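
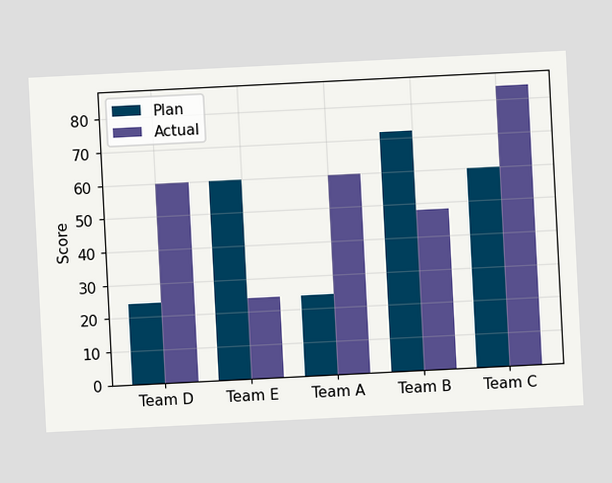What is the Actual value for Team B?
The chart is tilted about 3° counter-clockwise. The Actual bar at Team B reaches 48 on the y-axis.

48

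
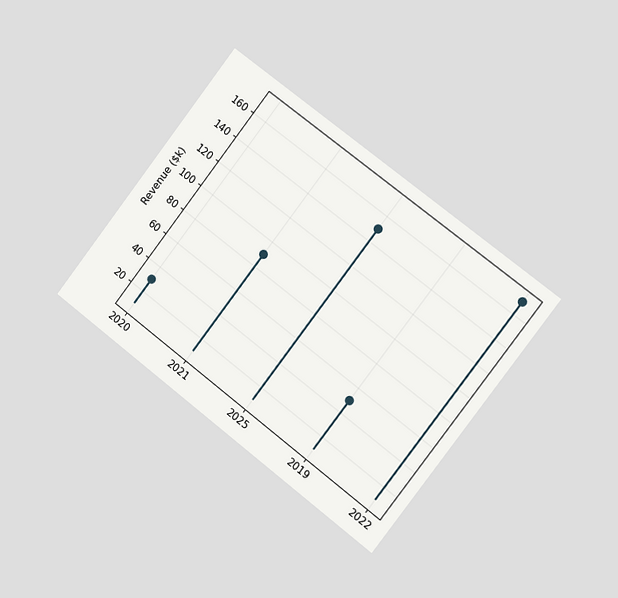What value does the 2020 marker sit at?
$30k

The chart is tilted about 38° clockwise and viewed slightly from the right. The 2020 marker sits at $30k.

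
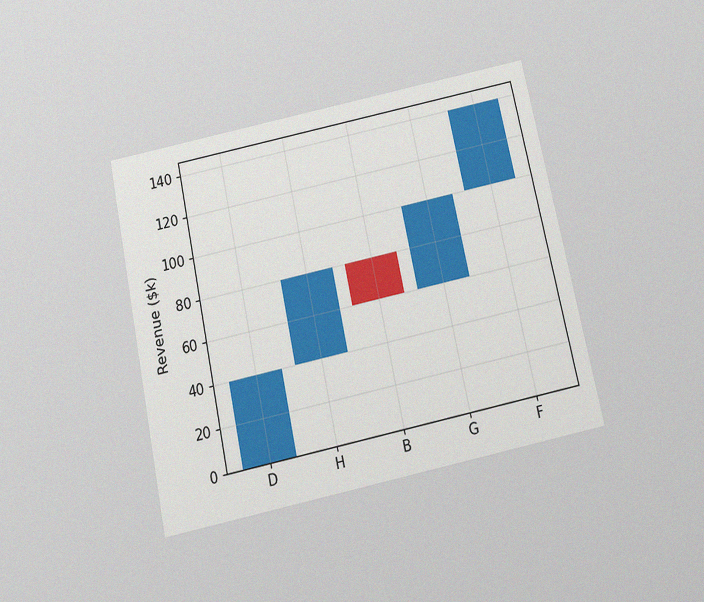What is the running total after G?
$100k

The chart is tilted about 12° counter-clockwise and viewed slightly from below, with some photo noise. After G the running total reaches $100k.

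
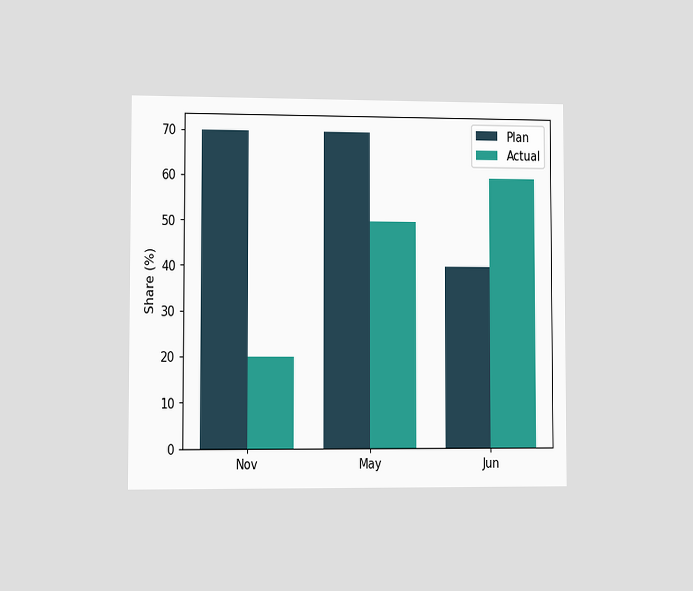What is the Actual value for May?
50%

The chart is viewed slightly from the left. The Actual bar at May reaches 50% on the y-axis.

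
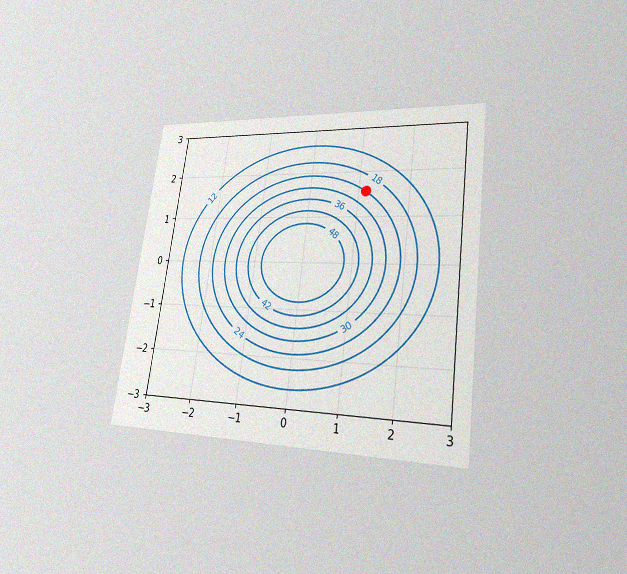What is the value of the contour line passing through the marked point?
24

The chart is tilted about 8° clockwise and viewed at a slight angle, with some photo noise. The marked point sits on the contour labelled 24.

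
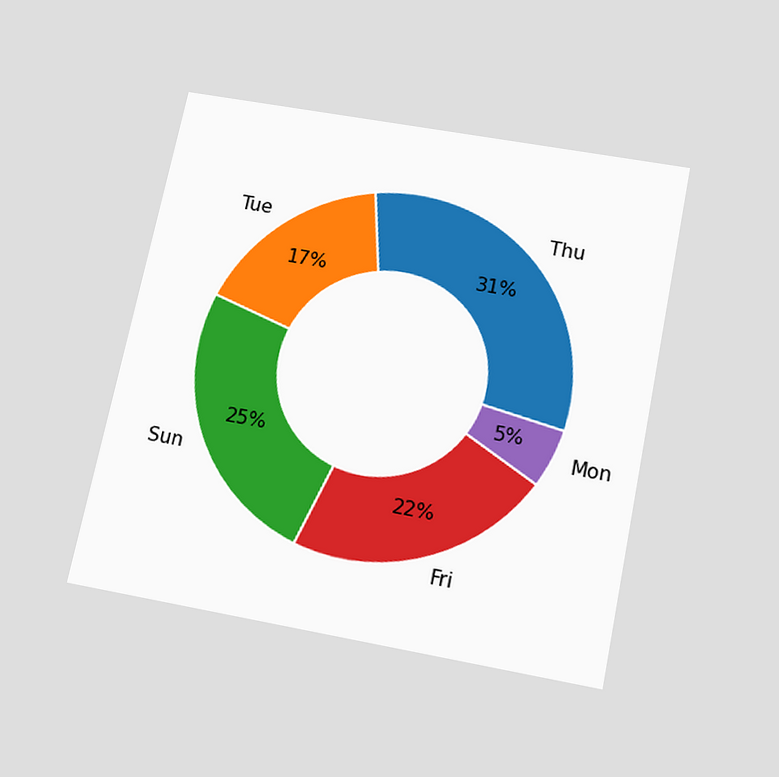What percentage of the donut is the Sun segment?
25%

The chart is tilted about 12° clockwise and viewed slightly from below. The Sun segment takes up 25% of the ring.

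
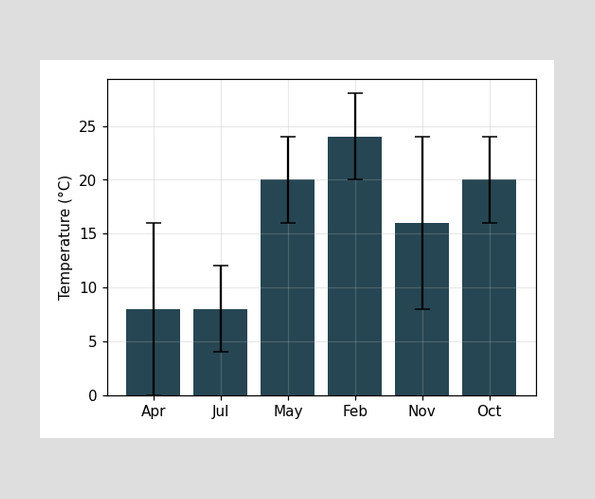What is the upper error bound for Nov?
The Nov bar's upper whisker reaches 24°C.

24°C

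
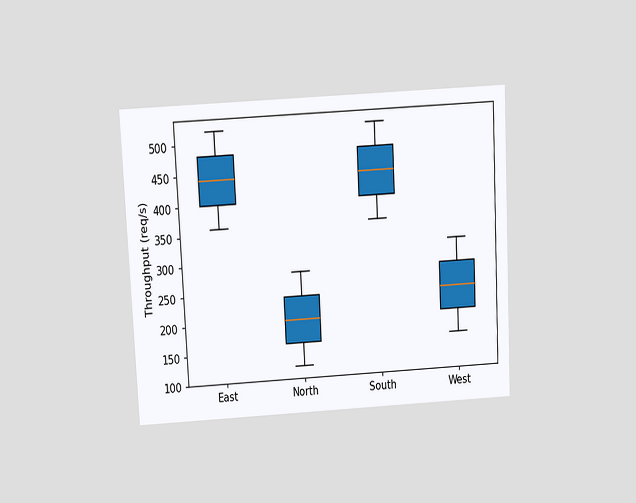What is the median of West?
The chart is tilted about 3° counter-clockwise and viewed slightly from above. The median line in the West box sits at 240req/s.

240req/s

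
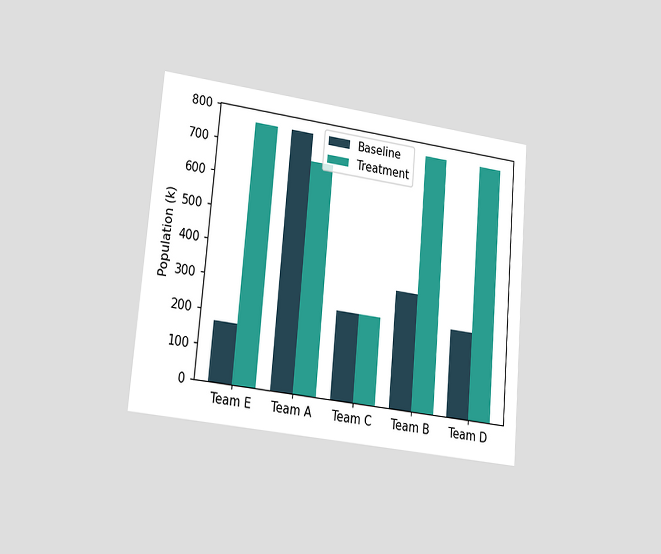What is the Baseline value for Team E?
The chart is tilted about 5° clockwise and viewed slightly from the left. The Baseline bar at Team E reaches 170k on the y-axis.

170k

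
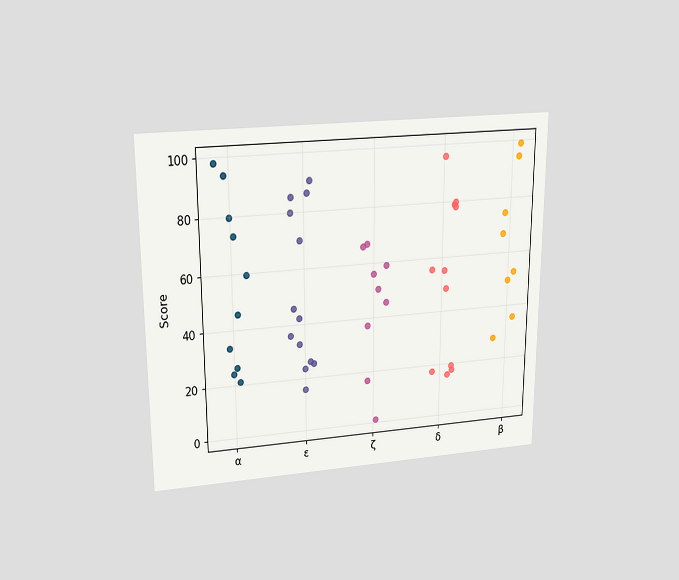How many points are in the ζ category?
The chart is viewed slightly from above. Counting the markers in the ζ column gives 9.

9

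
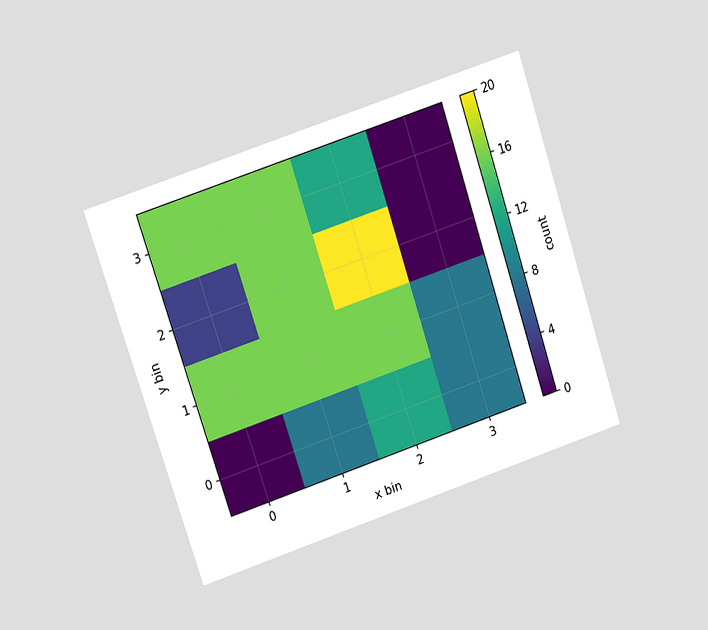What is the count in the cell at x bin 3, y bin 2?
The chart is tilted about 18° counter-clockwise and viewed at a slight angle. Matching the cell (3, 2) against the colorbar gives 0.

0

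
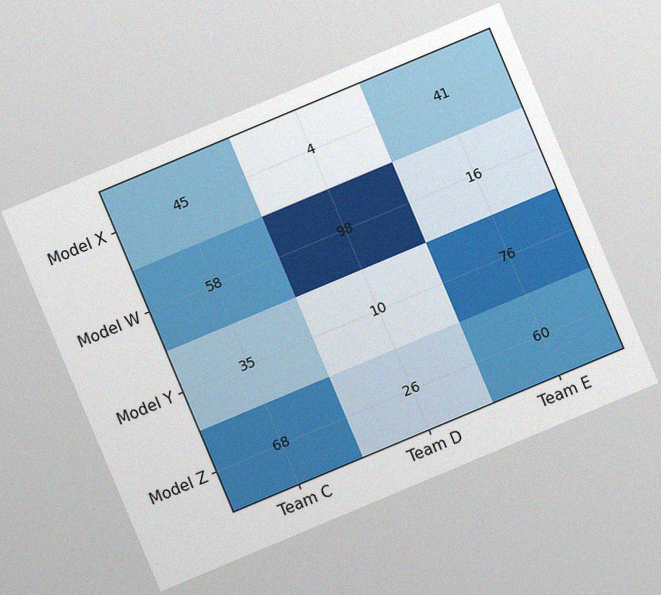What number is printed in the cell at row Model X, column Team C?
45

The chart is tilted about 23° counter-clockwise, with some photo noise. The (Model X, Team C) cell reads 45.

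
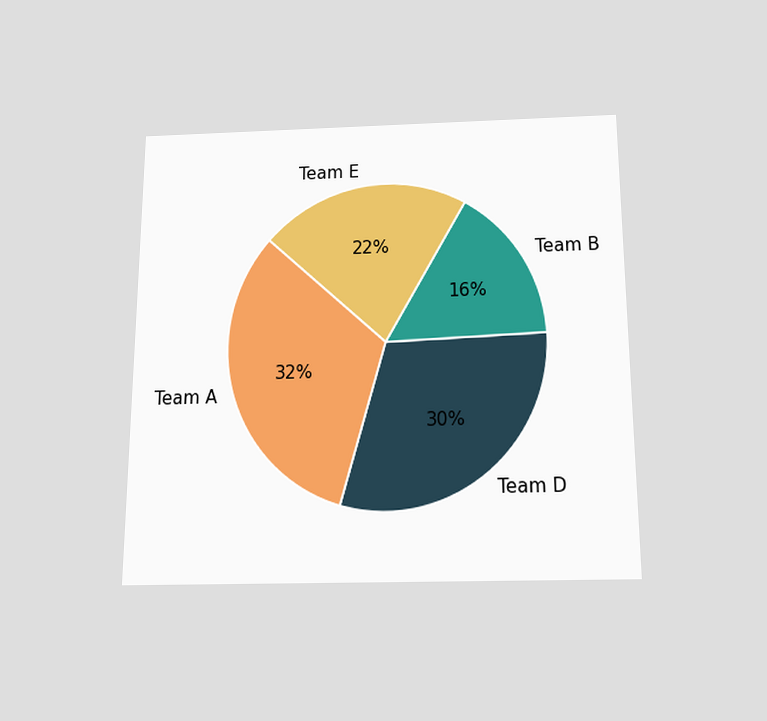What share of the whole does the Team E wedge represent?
22%

The chart is viewed slightly from below. The Team E slice takes up 22% of the pie.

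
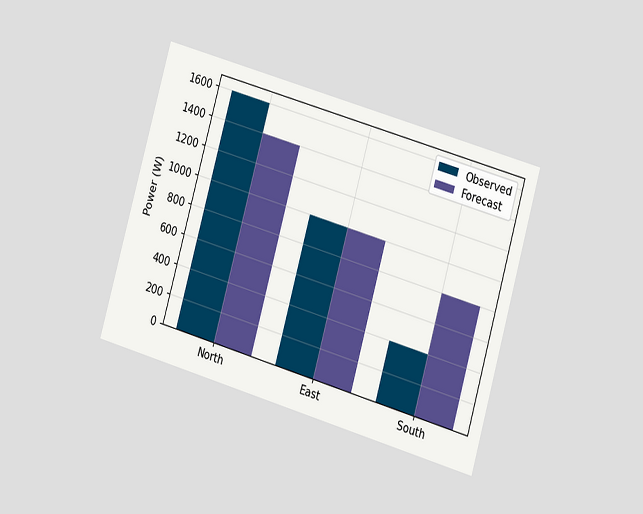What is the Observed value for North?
1600W

The chart is tilted about 16° clockwise and viewed at a slight angle. The Observed bar at North reaches 1600W on the y-axis.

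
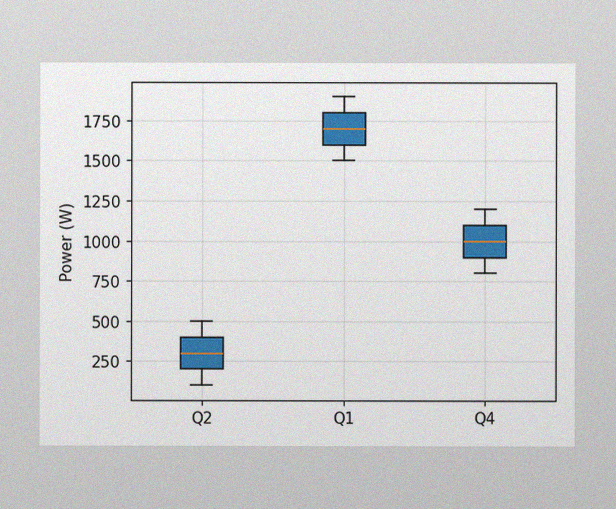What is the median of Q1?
1700W

The image has some photo noise and uneven lighting. The median line in the Q1 box sits at 1700W.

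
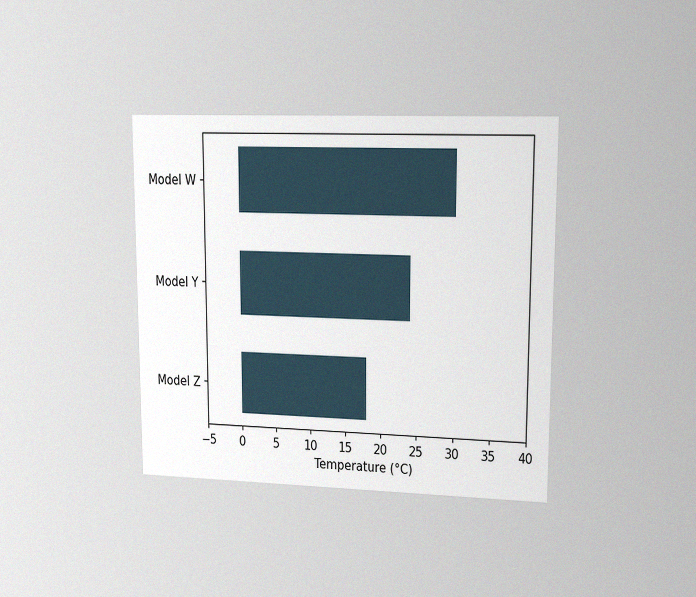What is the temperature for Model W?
30°C

The chart is viewed at a slight angle, with some photo noise. Reading along the chart's x-axis, the Model W bar reaches 30°C.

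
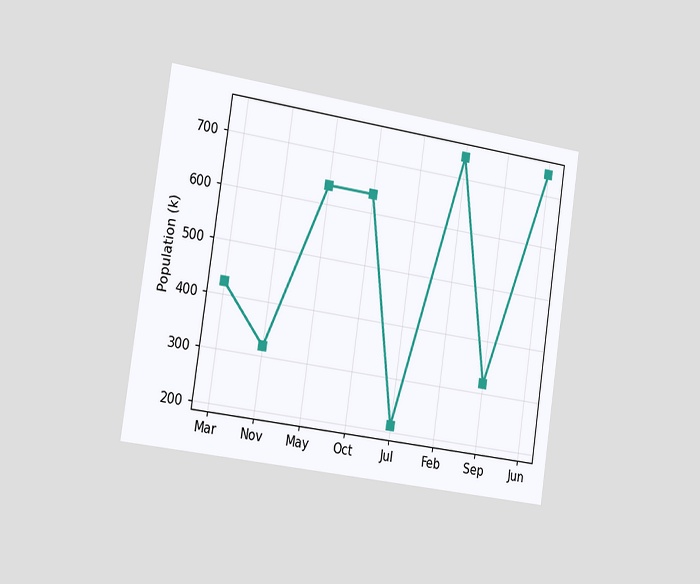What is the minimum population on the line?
212k

The chart is tilted about 8° clockwise and viewed slightly from the left. The lowest point is at Jul, and reading across to the y-axis gives 212k.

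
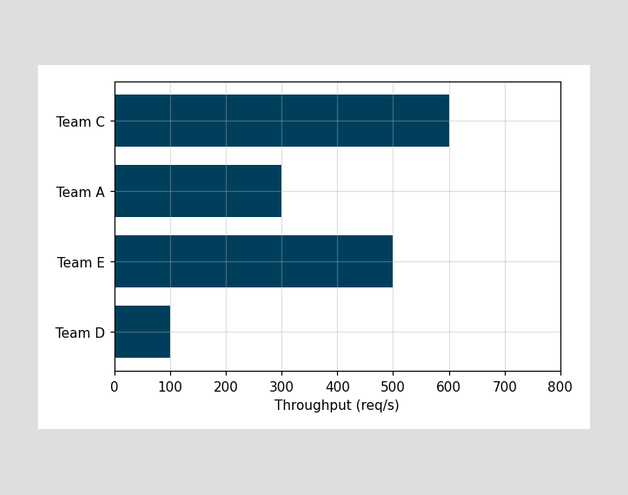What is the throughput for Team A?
300req/s

Reading along the chart's x-axis, the Team A bar reaches 300req/s.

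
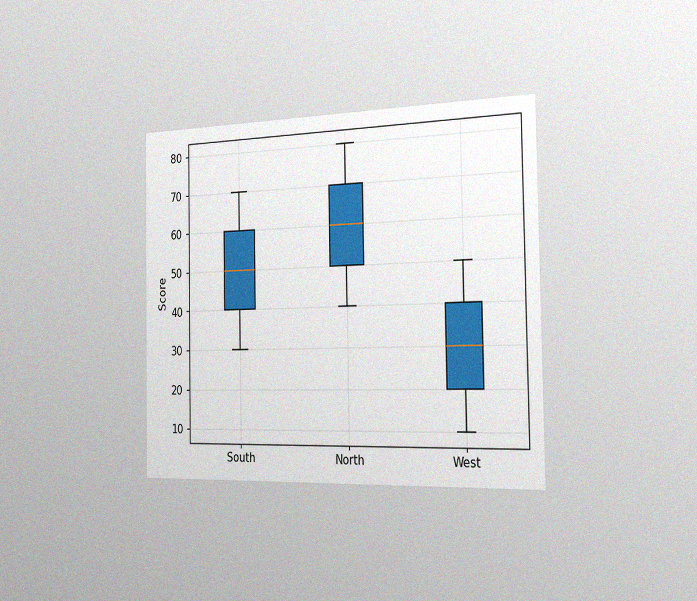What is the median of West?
30

The chart is viewed slightly from the right, with some photo noise. The median line in the West box sits at 30.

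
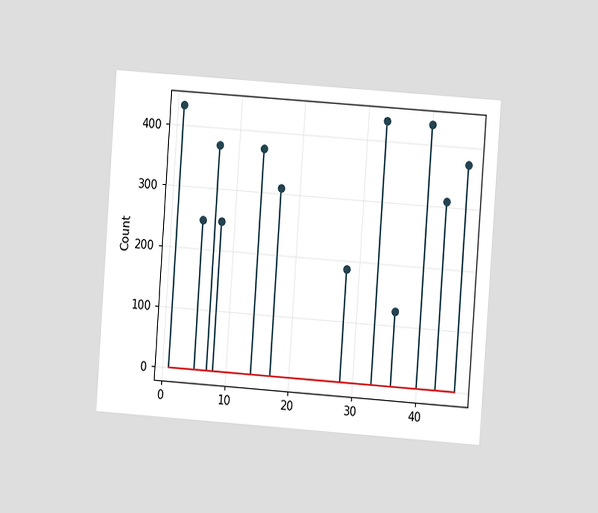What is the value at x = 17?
310

The chart is tilted about 4° clockwise and viewed at a slight angle. The stem at x=17 reaches 310.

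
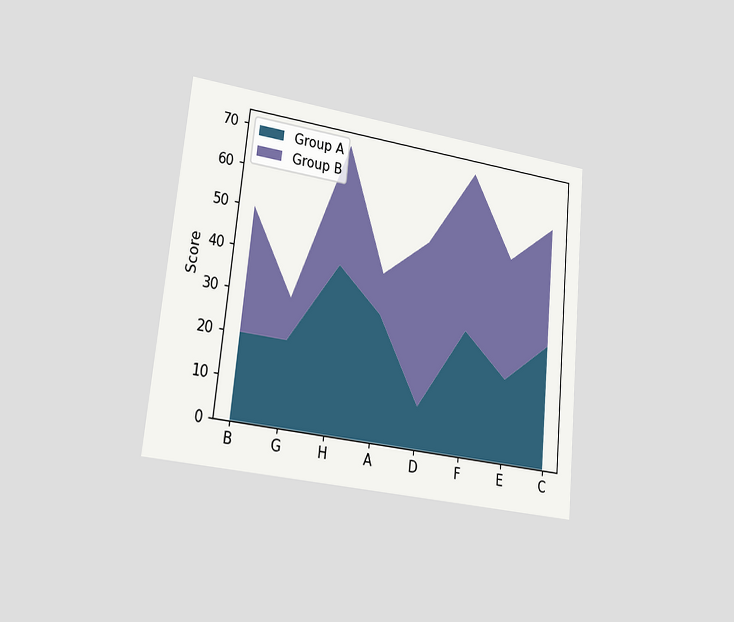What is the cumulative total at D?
The chart is tilted about 6° clockwise and viewed slightly from the left. The stacked total at D reaches 50.

50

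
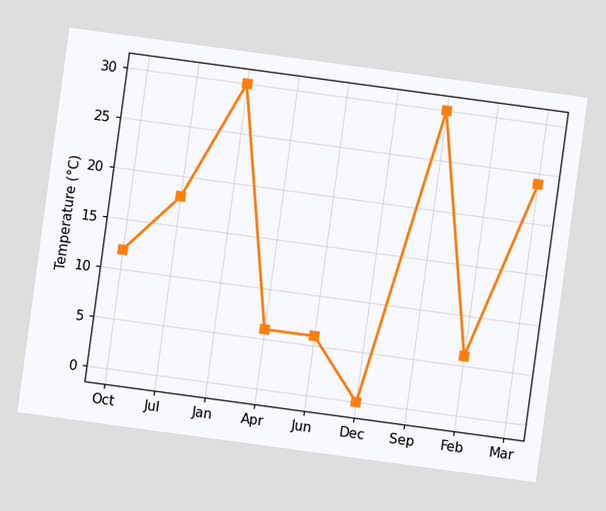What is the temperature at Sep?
30°C

The chart is tilted about 8° clockwise. At Sep, the line is at 30°C.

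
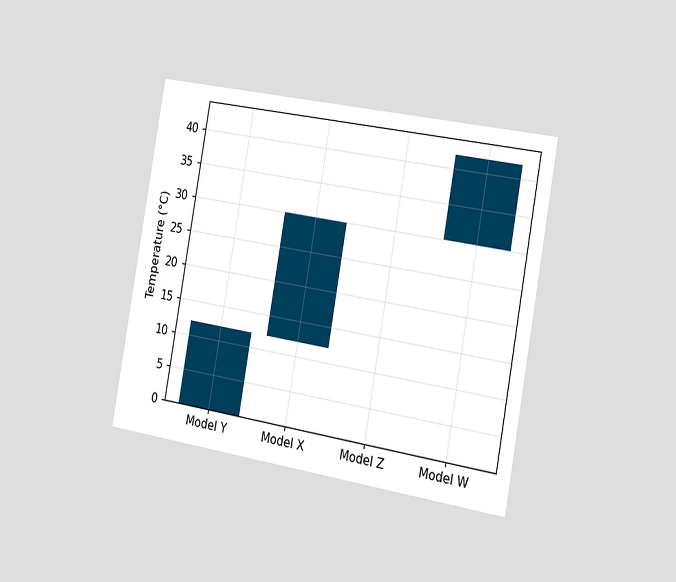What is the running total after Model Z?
The chart is tilted about 10° clockwise and viewed slightly from the right. After Model Z the running total reaches 30°C.

30°C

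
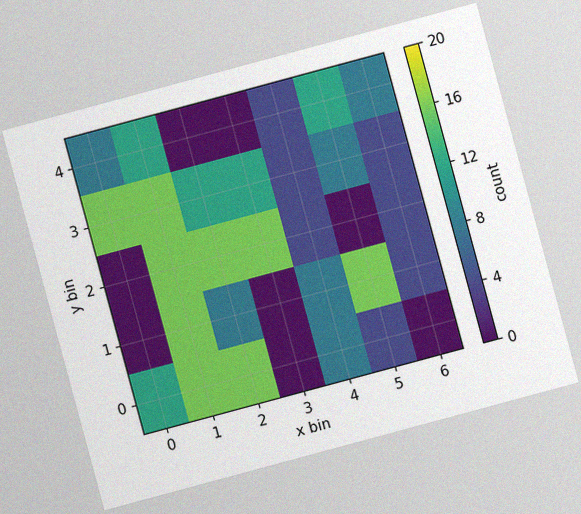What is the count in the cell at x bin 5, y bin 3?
8

The chart is tilted about 15° counter-clockwise, with some photo noise. Matching the cell (5, 3) against the colorbar gives 8.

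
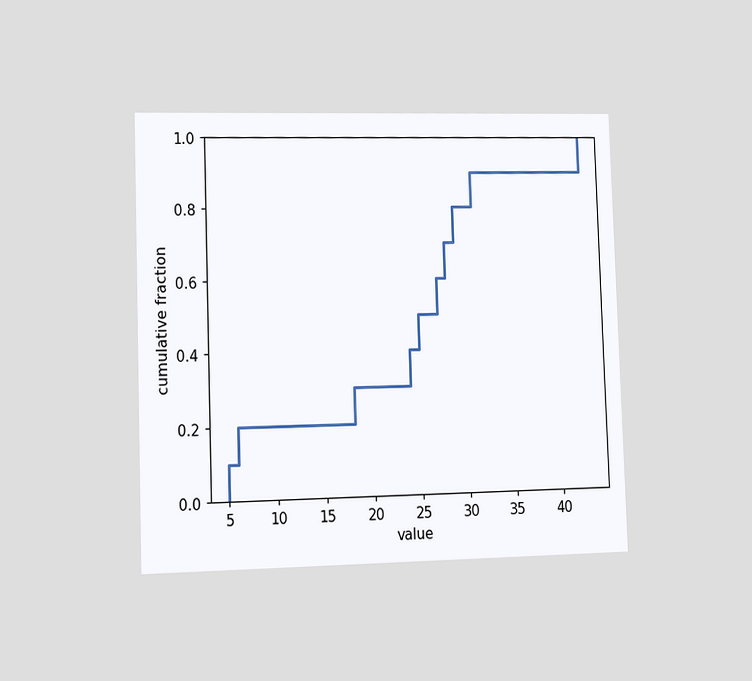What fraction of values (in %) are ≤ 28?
70%

The chart is viewed slightly from the left. At x=28 the ECDF step is at 70%.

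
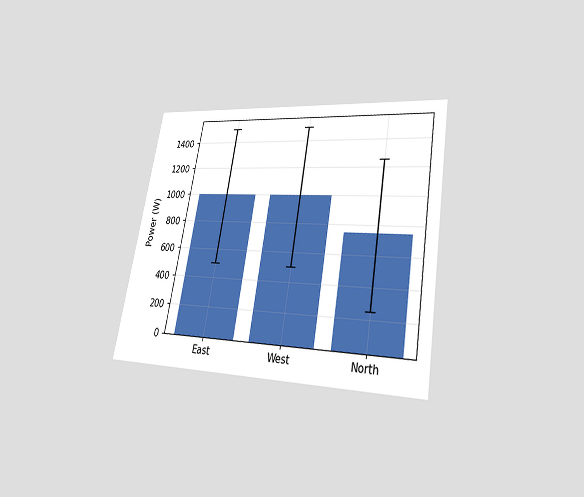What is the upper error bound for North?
The chart is tilted about 10° clockwise and viewed at a slight angle. The North bar's upper whisker reaches 1250W.

1250W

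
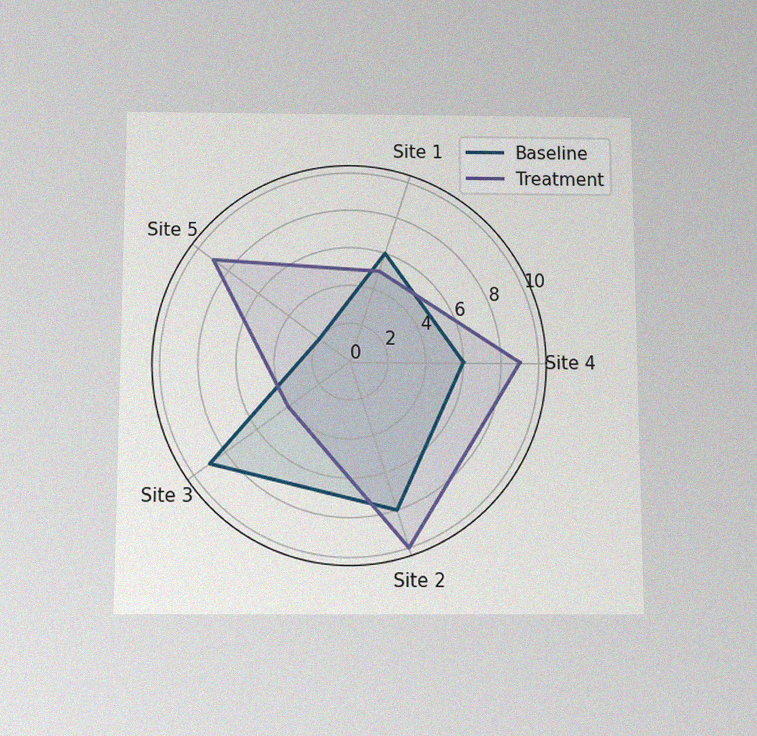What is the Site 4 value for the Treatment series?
The chart is viewed slightly from below, with some photo noise. On the Site 4 axis, Treatment reaches 9.

9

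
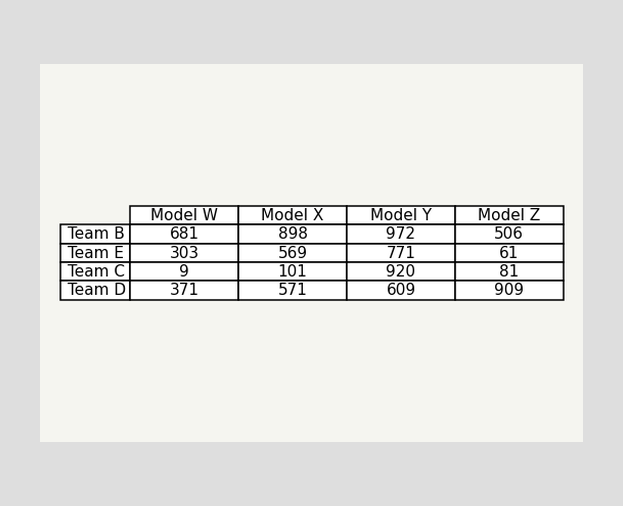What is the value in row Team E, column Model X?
569

The (Team E, Model X) cell reads 569.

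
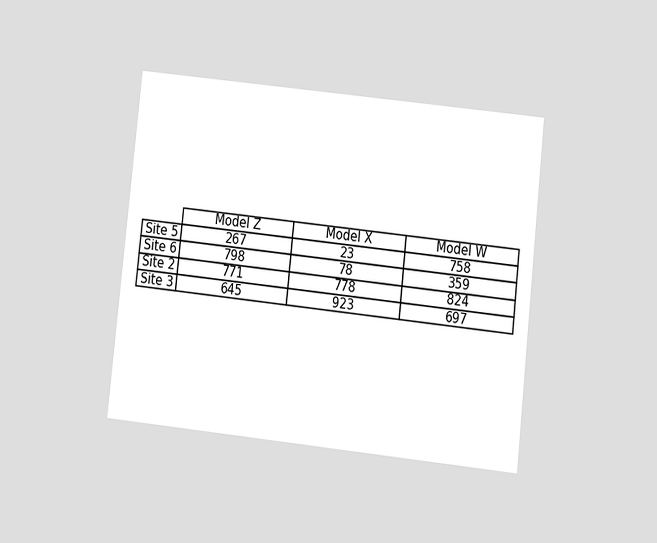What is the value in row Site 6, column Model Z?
The chart is tilted about 6° clockwise and viewed at a slight angle. The (Site 6, Model Z) cell reads 798.

798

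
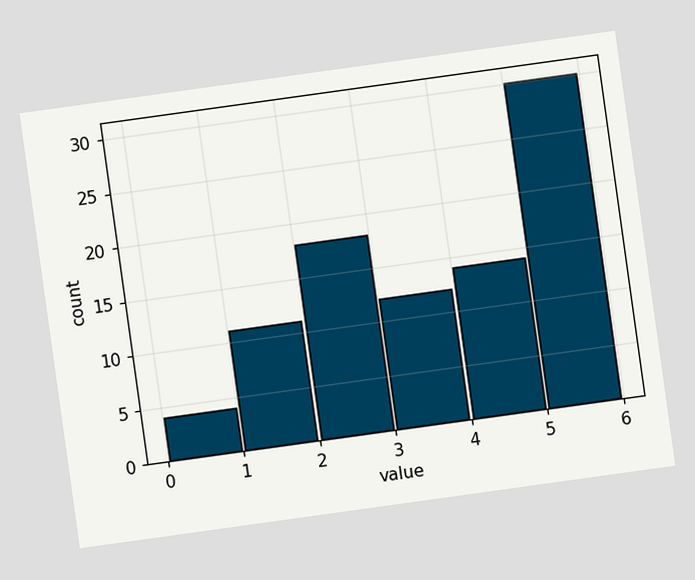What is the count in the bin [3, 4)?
12

The chart is tilted about 8° counter-clockwise. The [3, 4) bin has height 12.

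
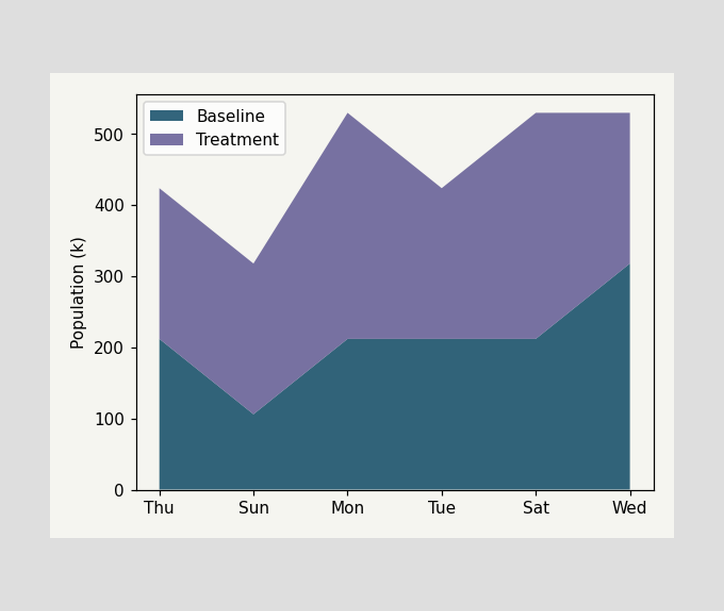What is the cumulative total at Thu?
424k

The stacked total at Thu reaches 424k.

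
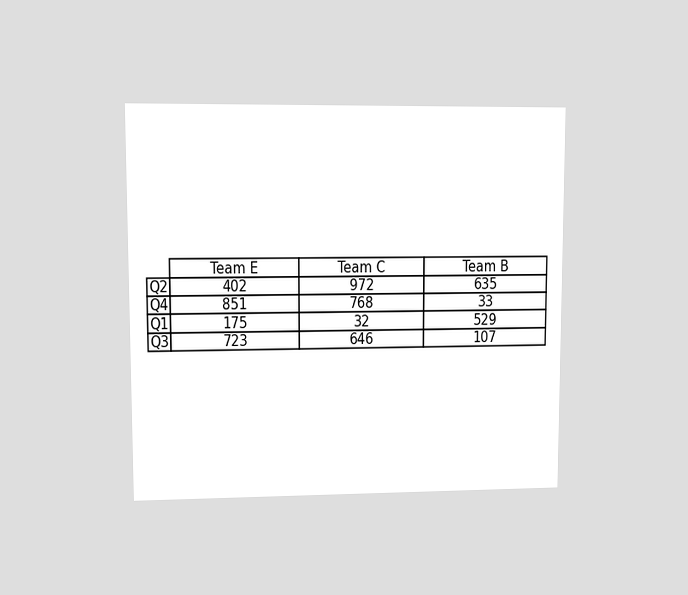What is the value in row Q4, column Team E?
851

The chart is viewed at a slight angle. The (Q4, Team E) cell reads 851.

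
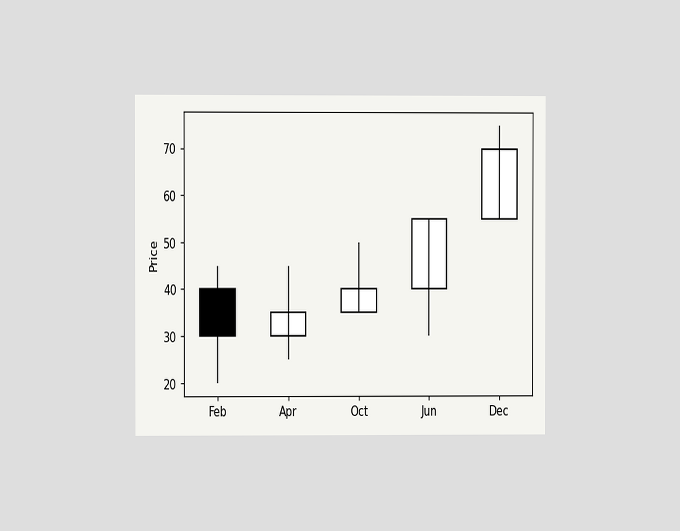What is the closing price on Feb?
30

The chart is viewed at a slight angle. The Feb candle closes at 30.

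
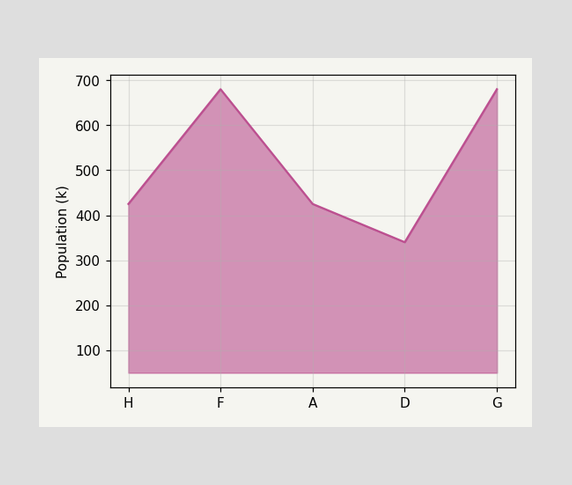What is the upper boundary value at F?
680k

At F the upper boundary is at 680k.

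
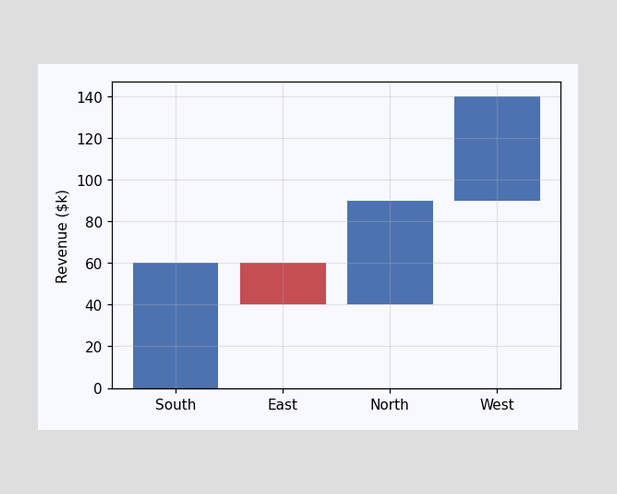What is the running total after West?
$140k

After West the running total reaches $140k.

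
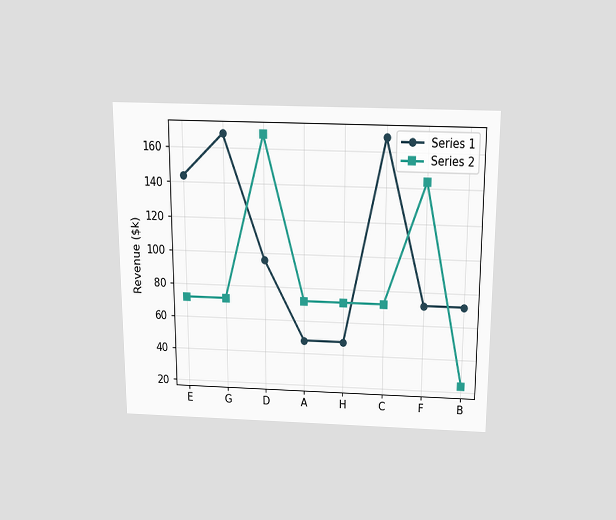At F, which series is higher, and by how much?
The chart is viewed slightly from above. At F, Series 2 sits above the other line by $72k.

Series 2, by $72k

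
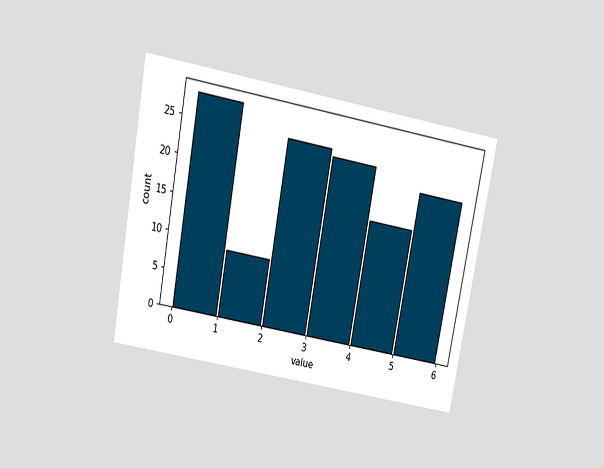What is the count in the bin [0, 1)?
28

The chart is tilted about 10° clockwise and viewed slightly from above. The [0, 1) bin has height 28.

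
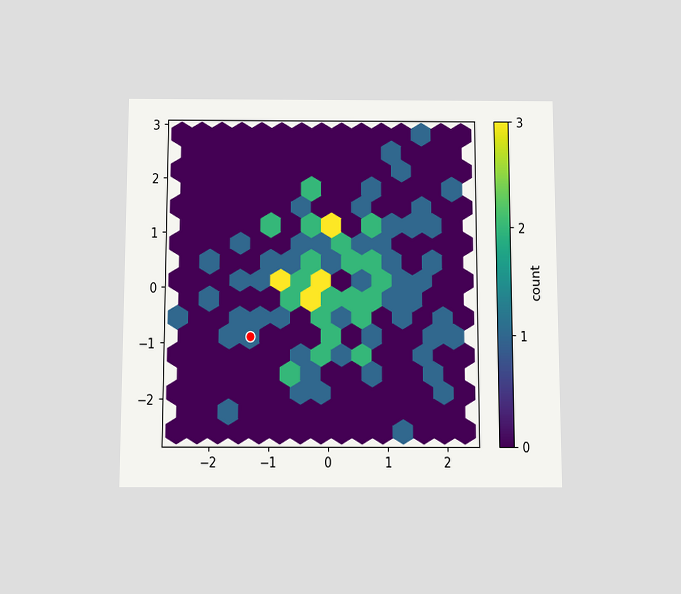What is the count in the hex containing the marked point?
The chart is viewed slightly from below. The marked hex reads 1 on the colorbar.

1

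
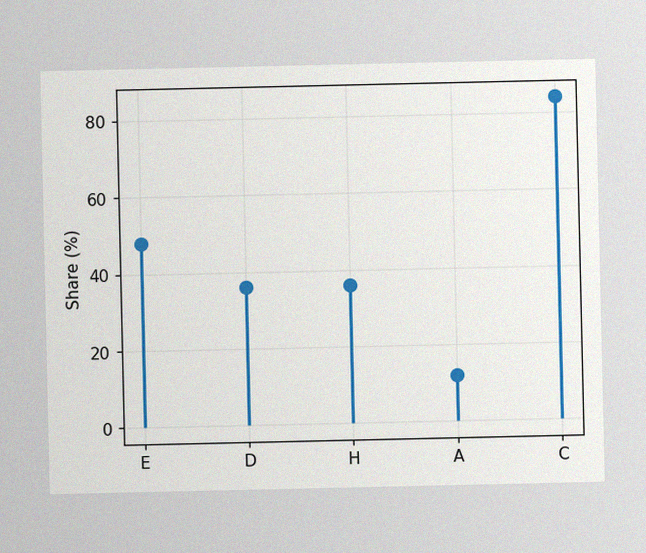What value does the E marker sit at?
48%

The image has some photo noise and uneven lighting. The E marker sits at 48%.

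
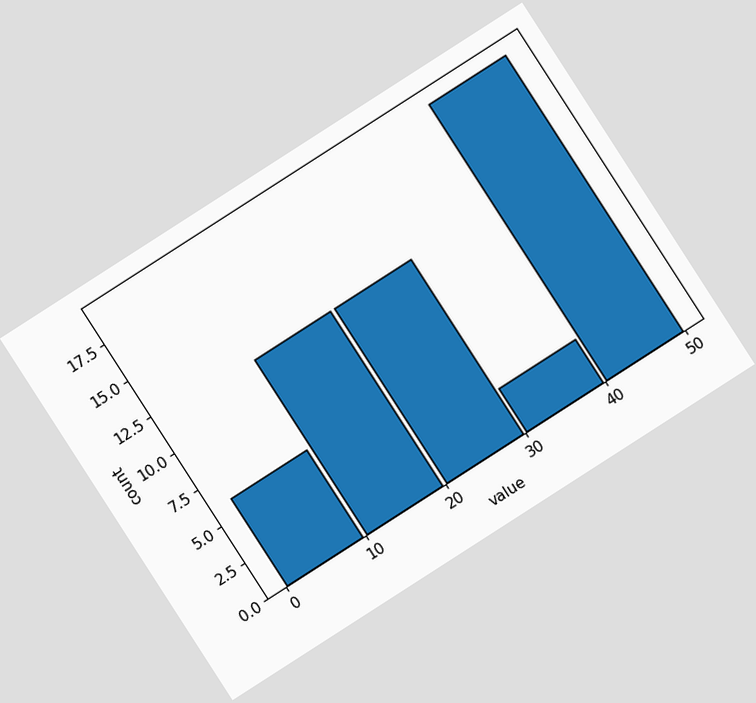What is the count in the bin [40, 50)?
The chart is tilted about 33° counter-clockwise. The [40, 50) bin has height 19.

19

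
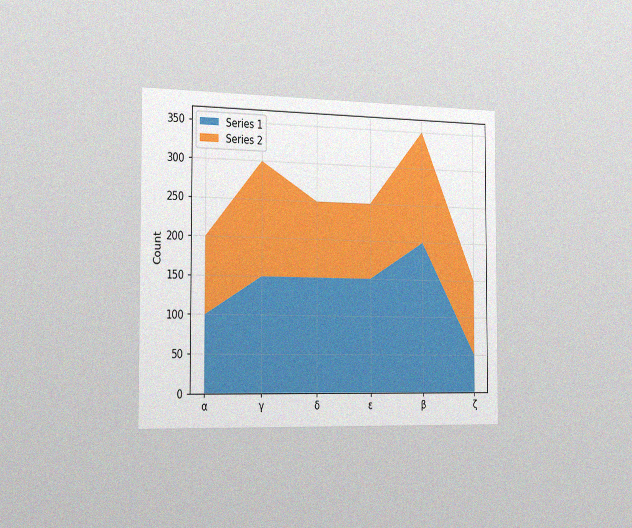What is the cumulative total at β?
The chart is viewed slightly from the left, with some photo noise. The stacked total at β reaches 350.

350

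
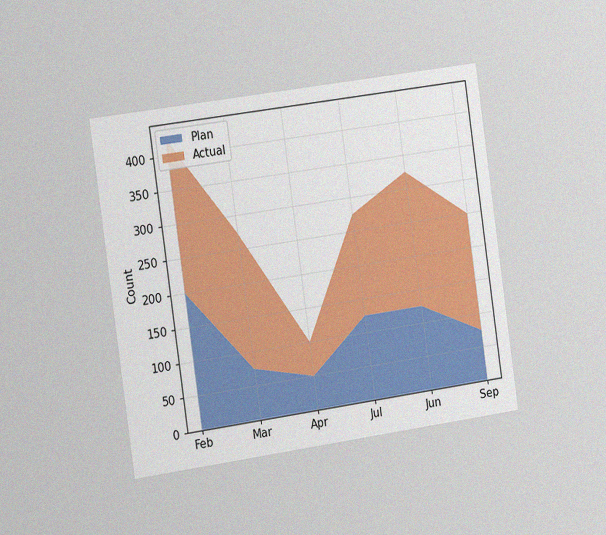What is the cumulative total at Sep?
250

The chart is tilted about 8° counter-clockwise and viewed slightly from the left, with some photo noise. The stacked total at Sep reaches 250.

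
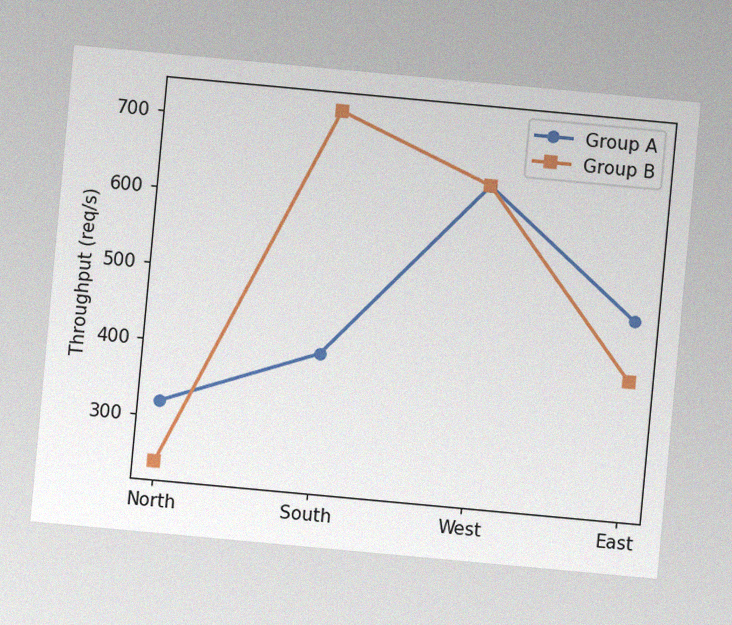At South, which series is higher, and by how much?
The chart is tilted about 5° clockwise, with some photo noise. At South, Group B sits above the other line by 320req/s.

Group B, by 320req/s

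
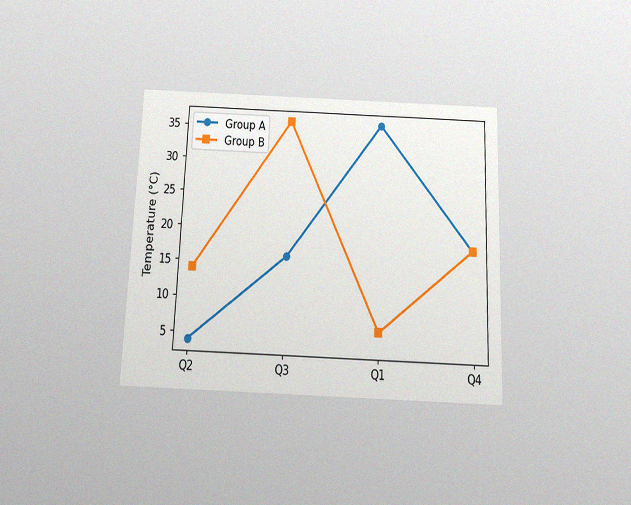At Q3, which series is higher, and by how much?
The chart is tilted about 2° clockwise and viewed slightly from below, with some photo noise. At Q3, Group B sits above the other line by 20°C.

Group B, by 20°C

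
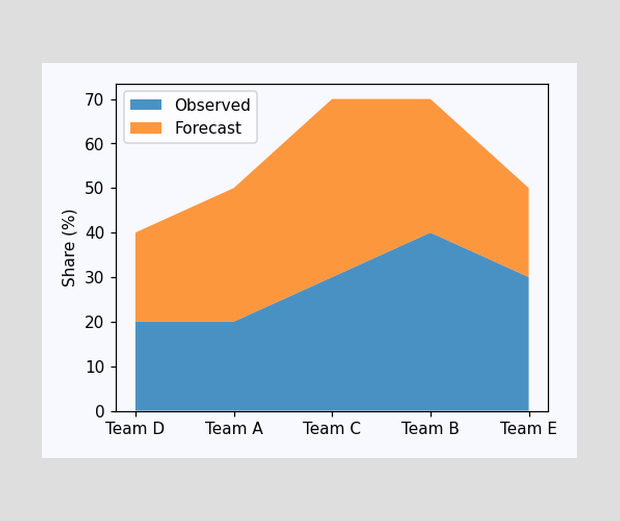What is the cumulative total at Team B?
The stacked total at Team B reaches 70%.

70%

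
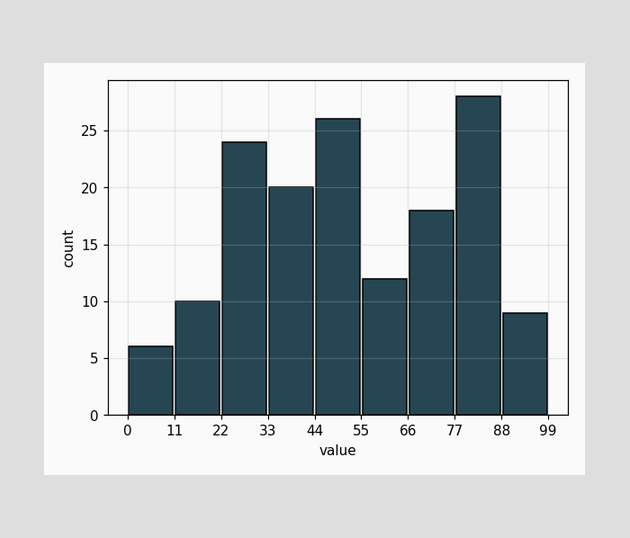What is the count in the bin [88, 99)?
The [88, 99) bin has height 9.

9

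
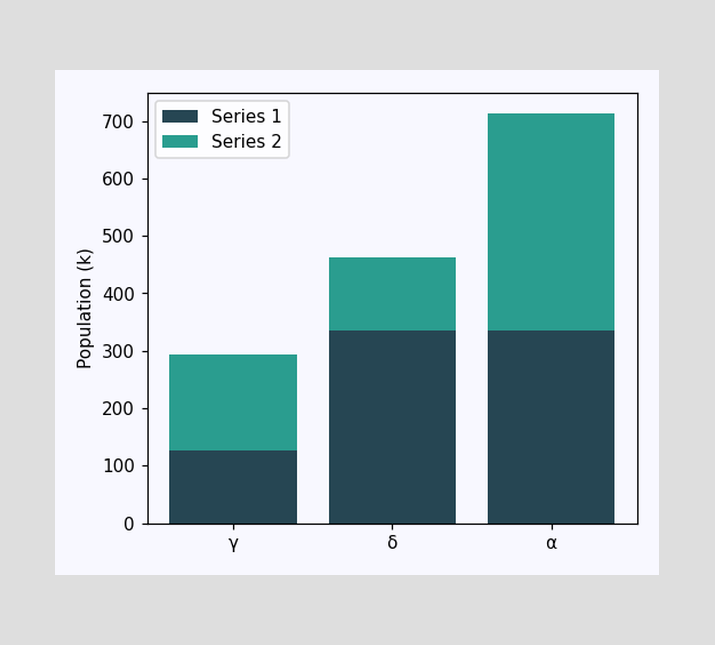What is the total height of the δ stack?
The δ stack's top reaches 462k on the y-axis.

462k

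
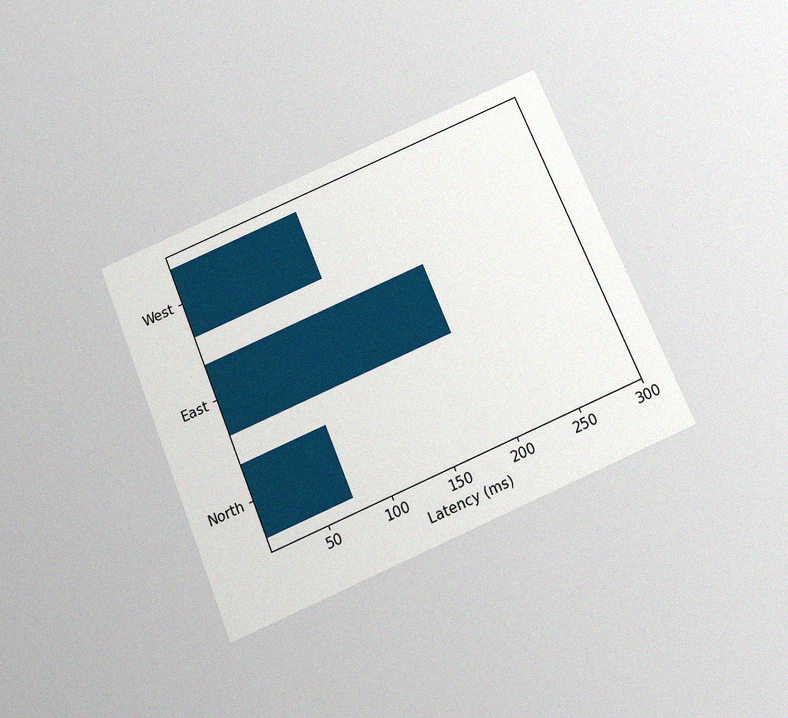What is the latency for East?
185ms

The chart is tilted about 22° counter-clockwise and viewed slightly from below, with some photo noise. Reading along the chart's x-axis, the East bar reaches 185ms.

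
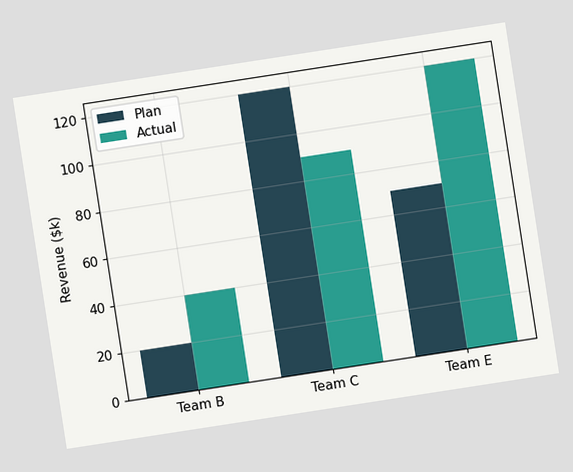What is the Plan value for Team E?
$70k

The chart is tilted about 9° counter-clockwise. The Plan bar at Team E reaches $70k on the y-axis.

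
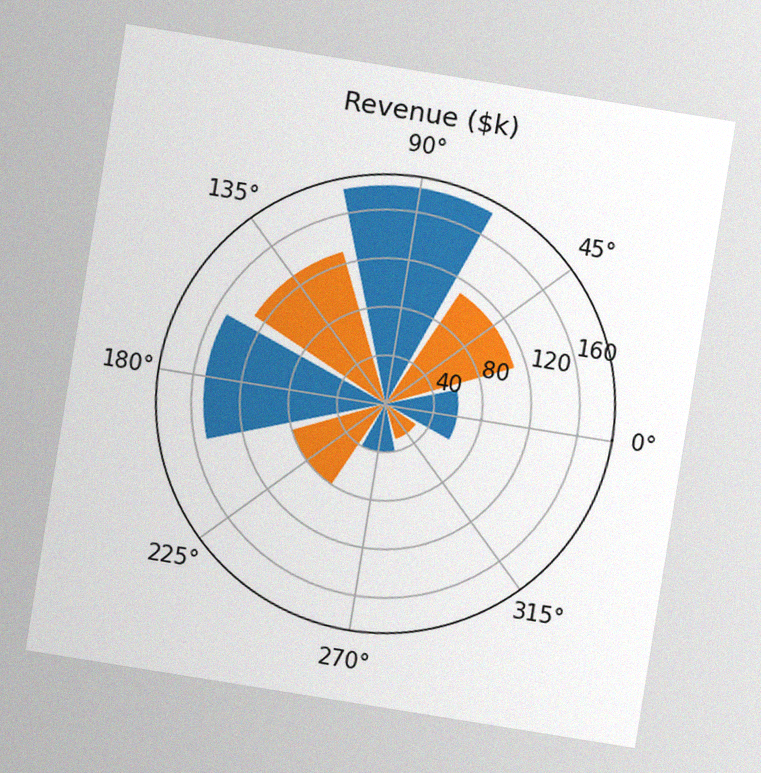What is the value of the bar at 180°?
$150k

The chart is tilted about 9° clockwise, with some photo noise. The bar at 180° reaches $150k on the radial axis.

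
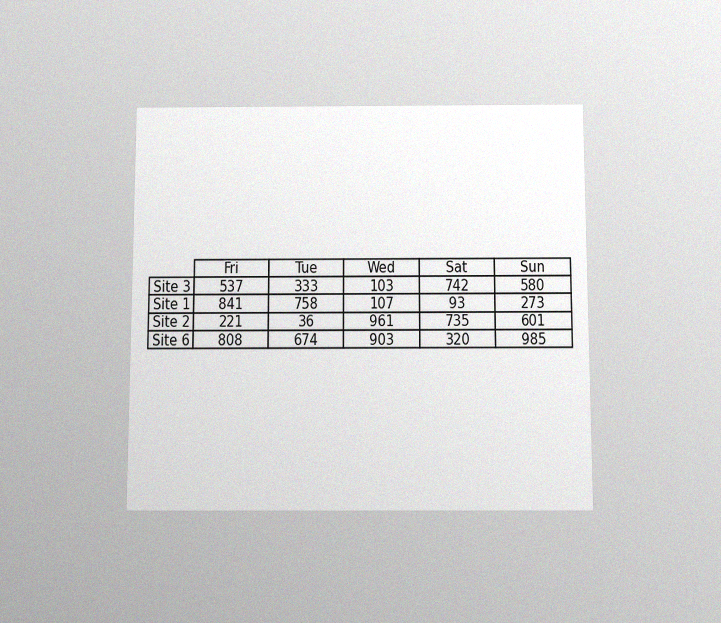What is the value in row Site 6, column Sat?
320

The chart is viewed slightly from below, with some photo noise. The (Site 6, Sat) cell reads 320.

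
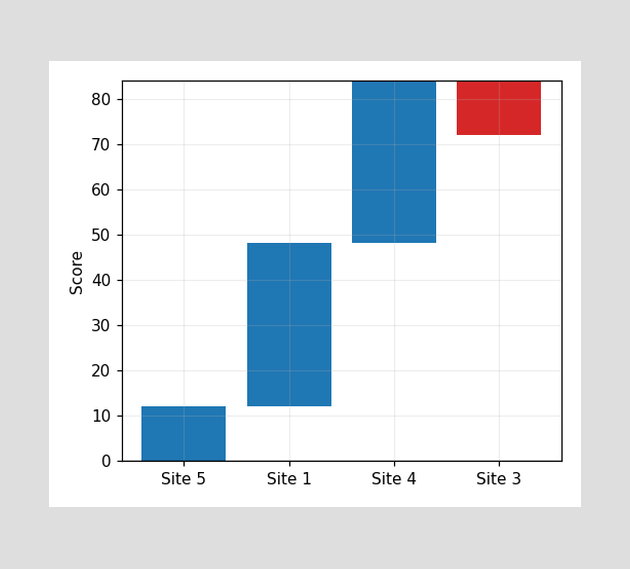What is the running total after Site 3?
After Site 3 the running total reaches 72.

72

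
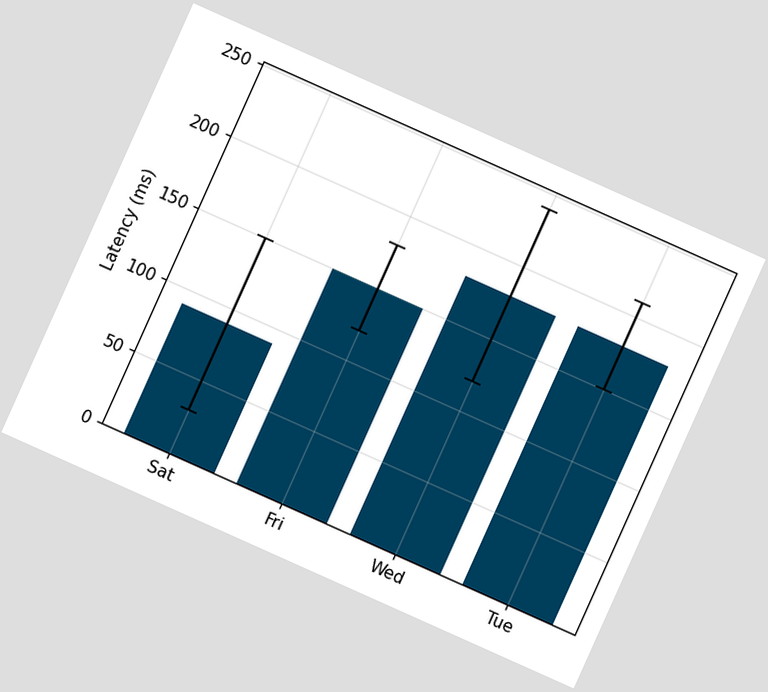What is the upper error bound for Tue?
The chart is tilted about 24° clockwise. The Tue bar's upper whisker reaches 210ms.

210ms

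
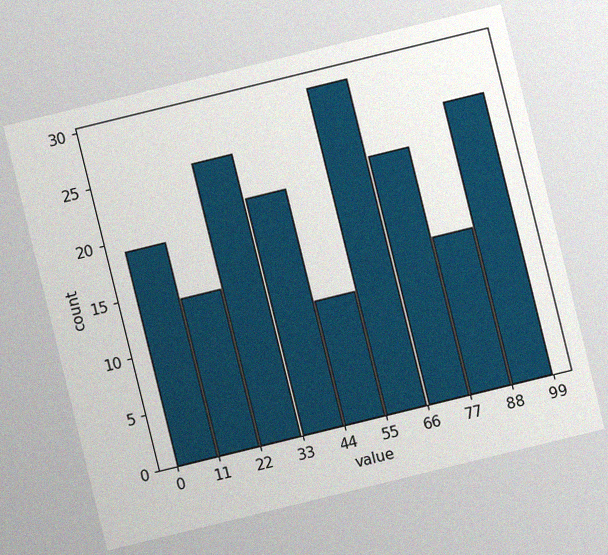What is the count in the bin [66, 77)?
22

The chart is tilted about 14° counter-clockwise, with some photo noise. The [66, 77) bin has height 22.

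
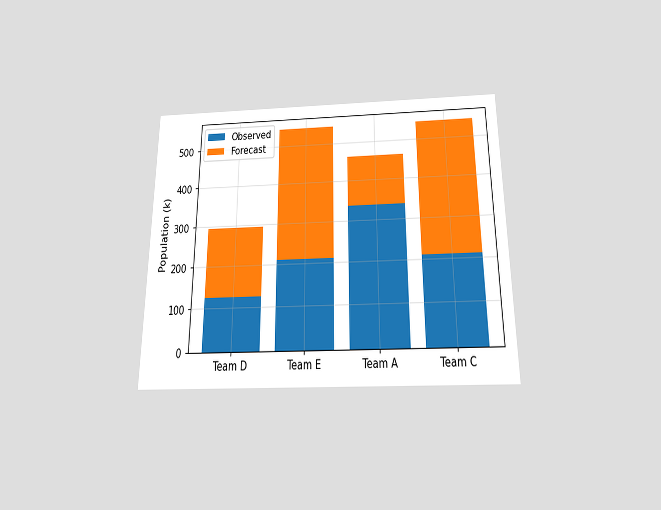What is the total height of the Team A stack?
462k

The chart is viewed slightly from below. The Team A stack's top reaches 462k on the y-axis.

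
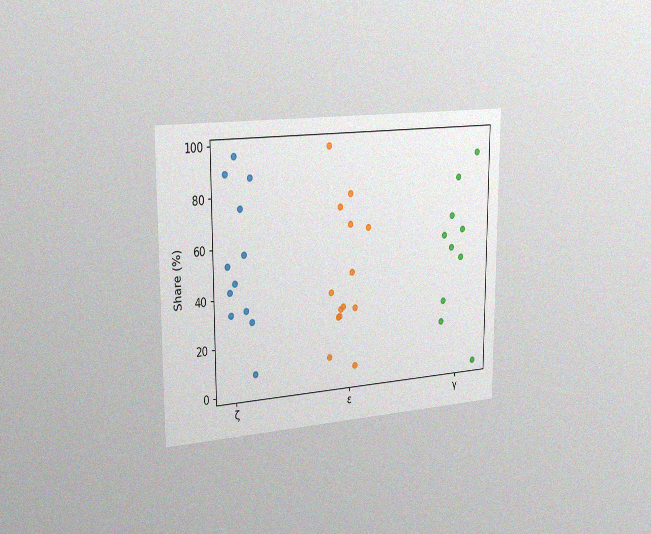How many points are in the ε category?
The chart is viewed slightly from the left, with some photo noise. Counting the markers in the ε column gives 14.

14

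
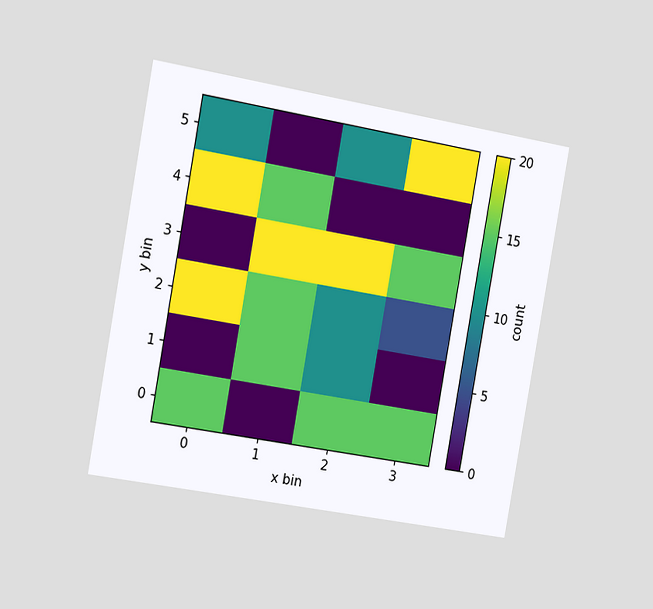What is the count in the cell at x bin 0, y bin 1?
0

The chart is tilted about 10° clockwise and viewed slightly from the left. Matching the cell (0, 1) against the colorbar gives 0.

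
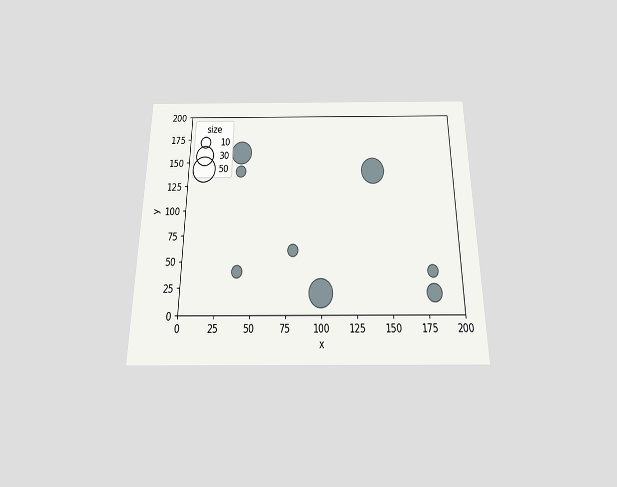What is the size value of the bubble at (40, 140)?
The chart is viewed slightly from below. Matching the bubble at (40, 140) against the size legend gives 10.

10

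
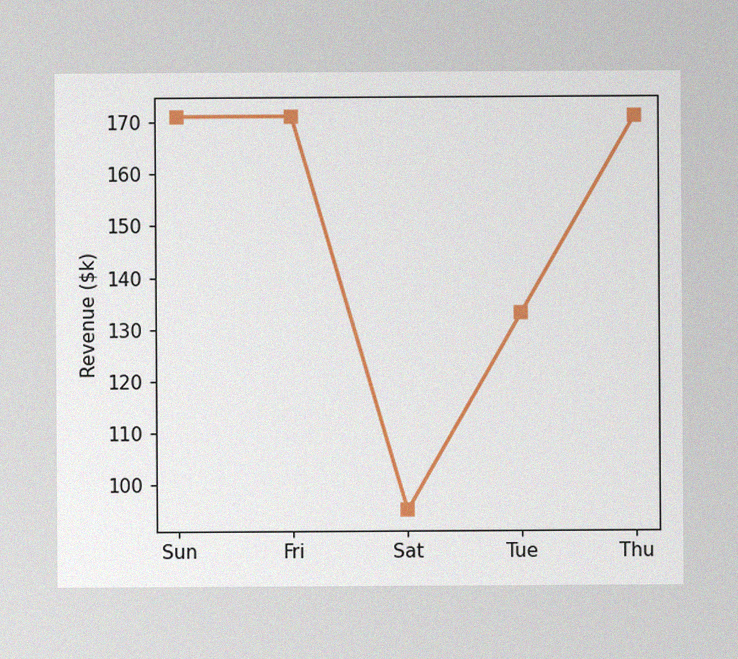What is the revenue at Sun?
$171k

The image has some photo noise and uneven lighting. At Sun, the line is at $171k.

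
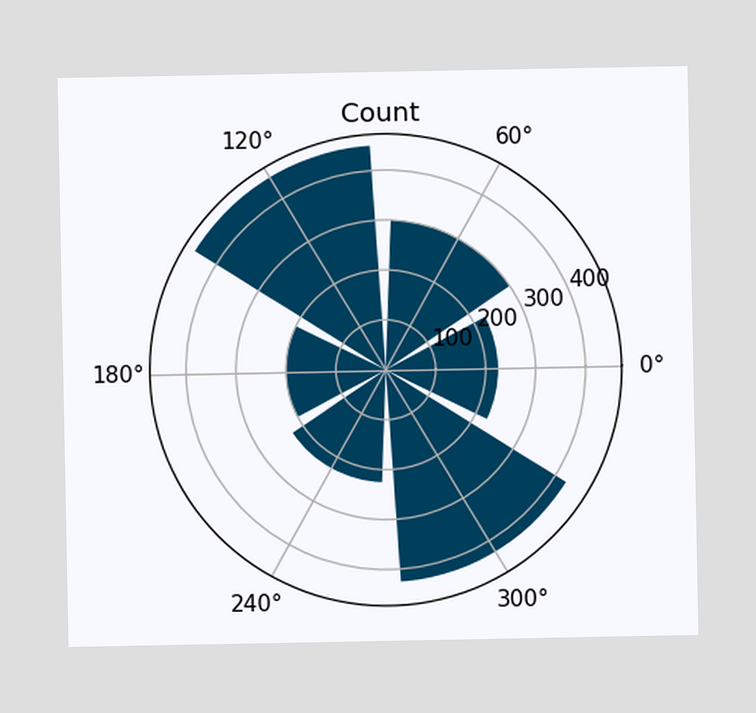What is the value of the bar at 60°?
The bar at 60° reaches 300 on the radial axis.

300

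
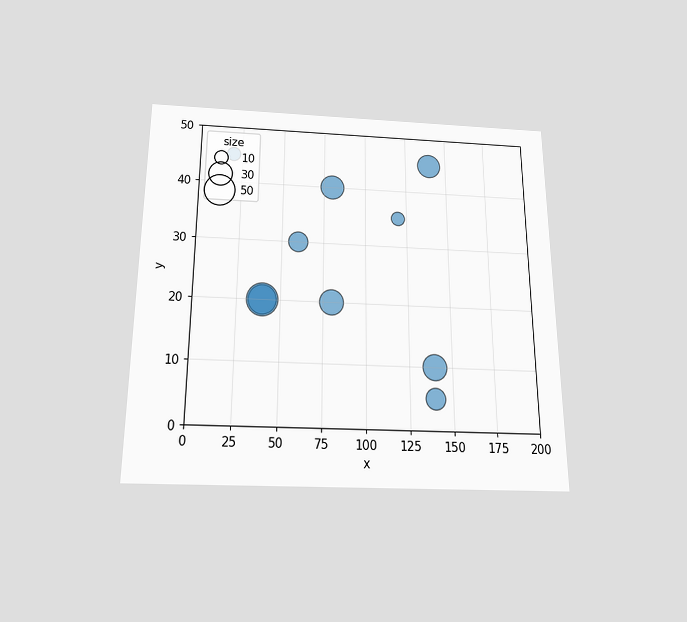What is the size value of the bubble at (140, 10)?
30

The chart is viewed slightly from below. Matching the bubble at (140, 10) against the size legend gives 30.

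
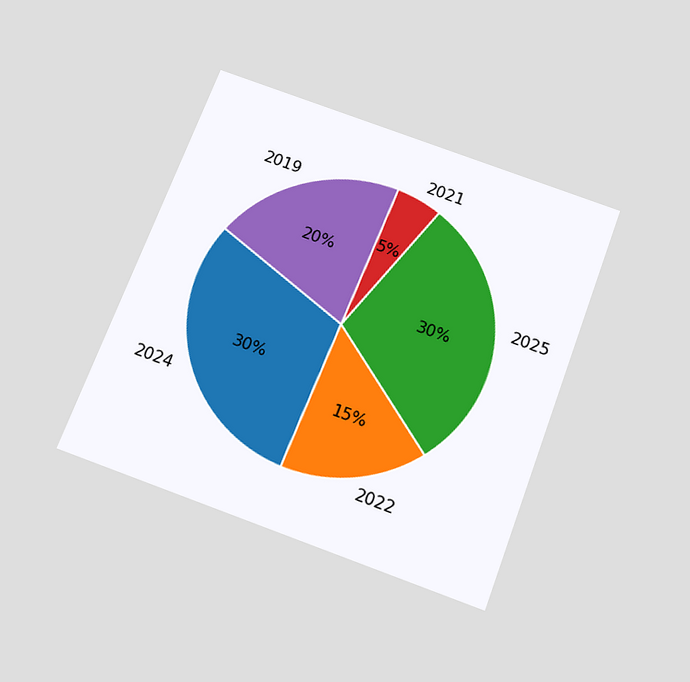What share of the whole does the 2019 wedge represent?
20%

The chart is tilted about 20° clockwise and viewed slightly from below. The 2019 slice takes up 20% of the pie.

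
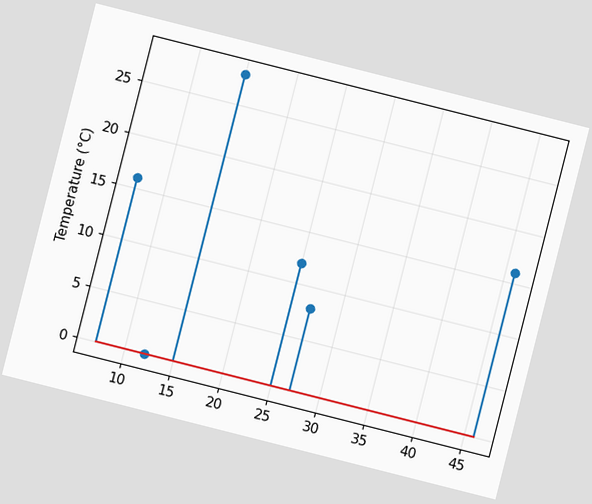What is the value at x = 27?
8°C

The chart is tilted about 14° clockwise. The stem at x=27 reaches 8°C.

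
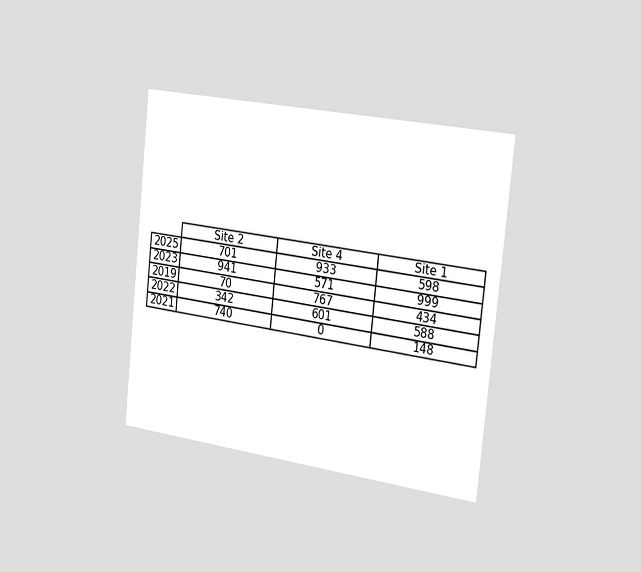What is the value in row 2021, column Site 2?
The chart is tilted about 6° clockwise and viewed slightly from the right. The (2021, Site 2) cell reads 740.

740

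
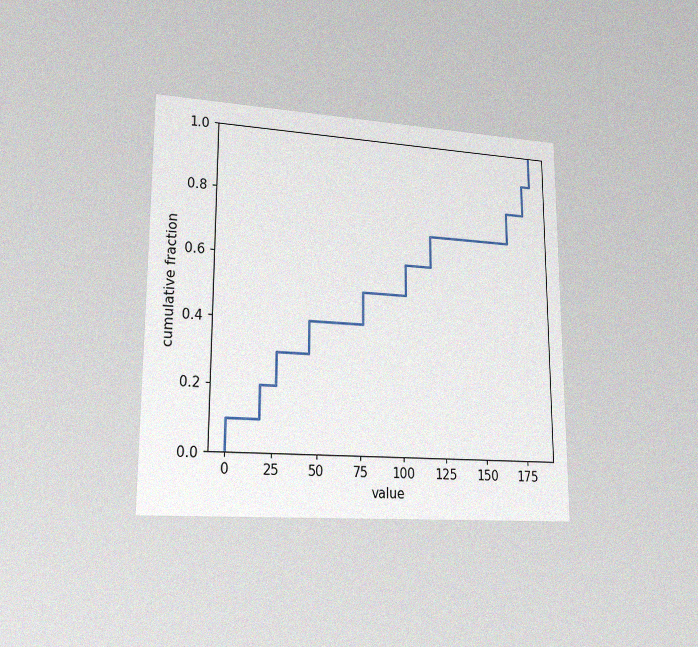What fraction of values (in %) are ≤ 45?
The chart is viewed slightly from the left, with some photo noise. At x=45 the ECDF step is at 40%.

40%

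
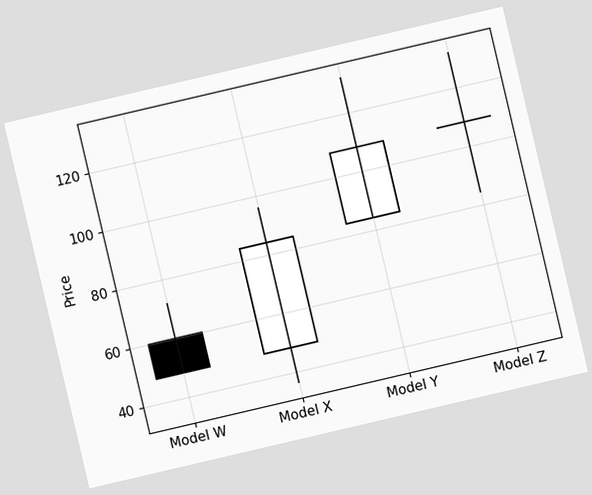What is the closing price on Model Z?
108

The chart is tilted about 13° counter-clockwise. The Model Z candle closes at 108.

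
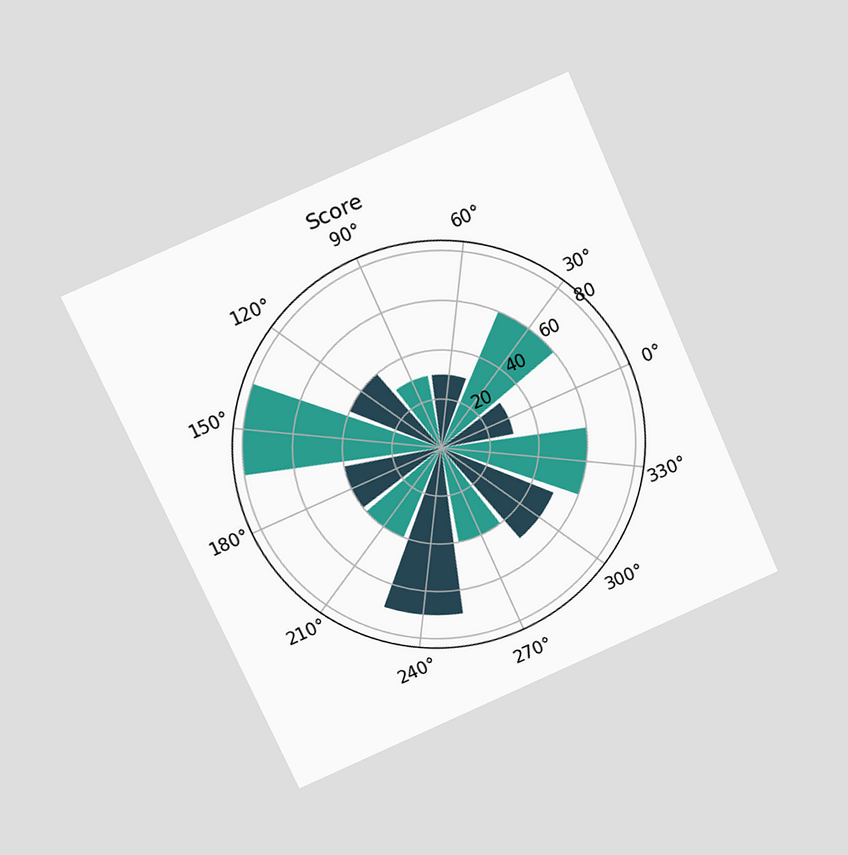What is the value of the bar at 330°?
The chart is tilted about 24° counter-clockwise and viewed at a slight angle. The bar at 330° reaches 60 on the radial axis.

60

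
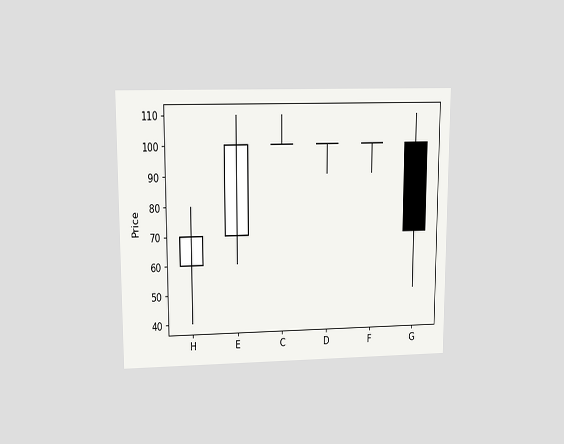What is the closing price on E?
The chart is viewed at a slight angle. The E candle closes at 100.

100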